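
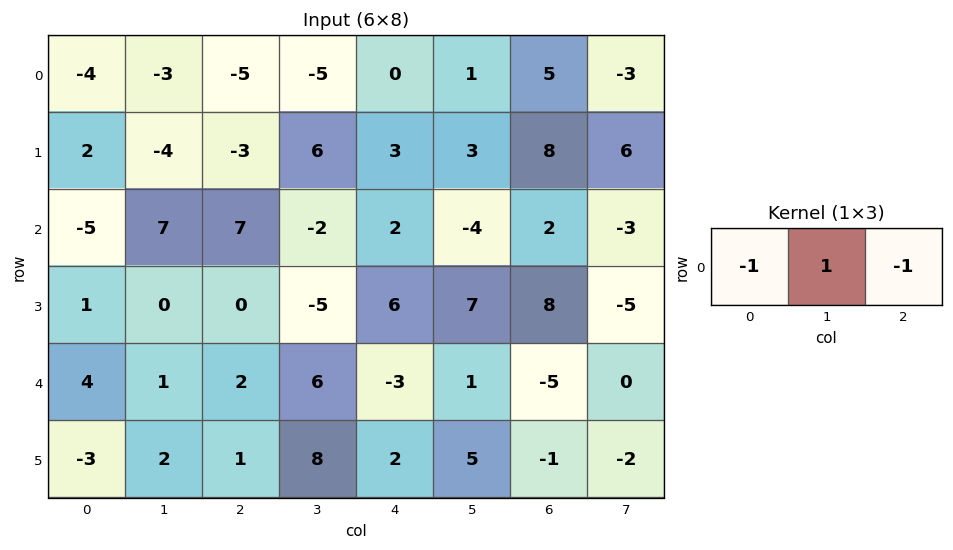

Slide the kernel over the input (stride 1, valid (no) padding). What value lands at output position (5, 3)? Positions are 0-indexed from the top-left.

-11

The receptive field on the input at this output position is [8 2 5]. Elementwise product with the kernel and sum: 8·-1 + 2·1 + 5·-1.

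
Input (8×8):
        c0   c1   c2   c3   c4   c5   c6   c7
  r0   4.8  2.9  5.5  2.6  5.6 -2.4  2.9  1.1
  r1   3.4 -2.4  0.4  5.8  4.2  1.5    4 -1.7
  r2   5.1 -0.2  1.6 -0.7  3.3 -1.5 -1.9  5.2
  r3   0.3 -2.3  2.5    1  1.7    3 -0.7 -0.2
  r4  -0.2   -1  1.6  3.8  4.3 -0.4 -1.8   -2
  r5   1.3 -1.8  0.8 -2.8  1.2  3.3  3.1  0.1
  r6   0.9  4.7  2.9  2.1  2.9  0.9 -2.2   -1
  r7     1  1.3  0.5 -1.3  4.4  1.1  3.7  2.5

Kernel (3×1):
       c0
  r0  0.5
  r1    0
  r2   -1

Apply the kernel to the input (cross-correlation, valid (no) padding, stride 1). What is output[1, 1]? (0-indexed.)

The receptive field on the input at this output position is [-2.4 / -0.2 / -2.3]. Elementwise product with the kernel and sum: -2.4·0.5 + -2.3·-1.

1.1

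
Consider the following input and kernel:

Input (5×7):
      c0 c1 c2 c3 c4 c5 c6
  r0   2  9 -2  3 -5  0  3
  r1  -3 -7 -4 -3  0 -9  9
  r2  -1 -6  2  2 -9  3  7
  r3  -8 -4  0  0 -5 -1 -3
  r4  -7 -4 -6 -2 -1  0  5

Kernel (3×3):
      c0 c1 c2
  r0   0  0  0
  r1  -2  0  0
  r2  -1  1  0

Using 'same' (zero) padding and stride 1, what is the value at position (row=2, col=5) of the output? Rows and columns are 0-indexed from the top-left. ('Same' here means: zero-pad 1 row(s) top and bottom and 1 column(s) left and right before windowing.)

22

The receptive field on the zero-padded input at this output position is [0 -9 9 / -9 3 7 / -5 -1 -3]. Elementwise product with the kernel and sum: -9·-2 + -5·-1 + -1·1.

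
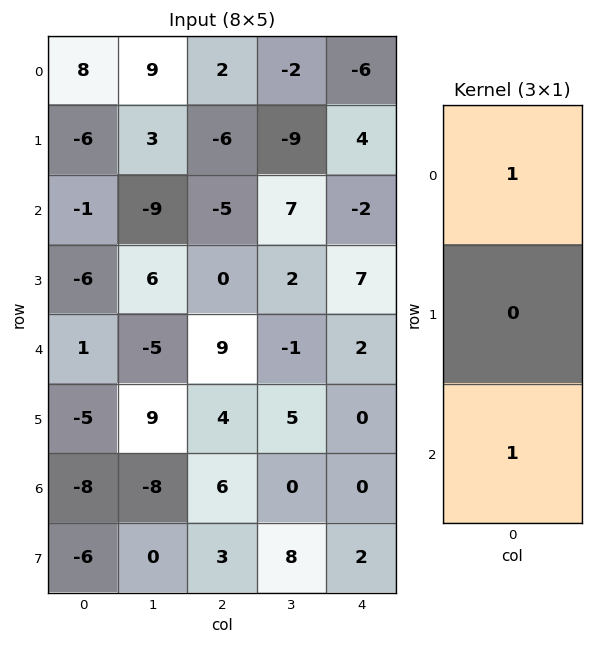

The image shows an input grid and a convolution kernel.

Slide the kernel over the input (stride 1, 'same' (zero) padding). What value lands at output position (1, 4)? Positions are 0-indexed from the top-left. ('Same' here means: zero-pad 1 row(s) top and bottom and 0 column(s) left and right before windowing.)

-8

The receptive field on the zero-padded input at this output position is [-6 / 4 / -2]. Elementwise product with the kernel and sum: -6·1 + -2·1.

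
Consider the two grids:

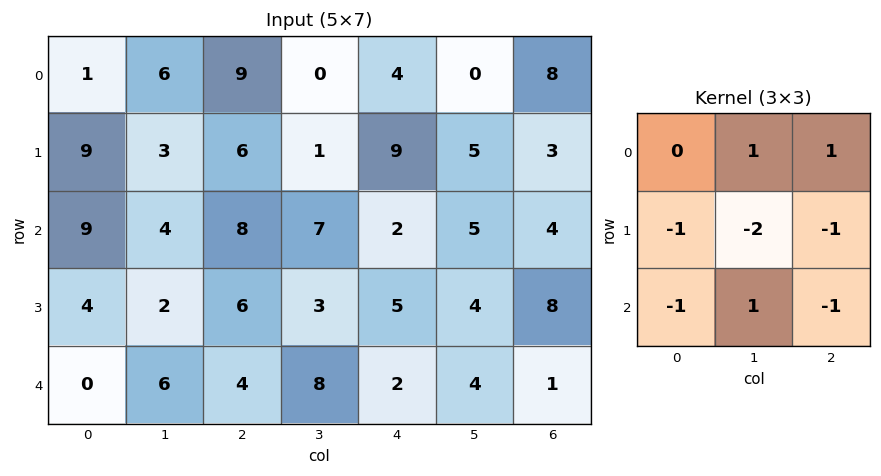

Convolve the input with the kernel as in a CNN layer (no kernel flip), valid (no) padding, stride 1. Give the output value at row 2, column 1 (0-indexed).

The receptive field on the input at this output position is [4 8 7 / 2 6 3 / 6 4 8]. Elementwise product with the kernel and sum: 8·1 + 7·1 + 2·-1 + 6·-2 + 3·-1 + 6·-1 + 4·1 + 8·-1.

-12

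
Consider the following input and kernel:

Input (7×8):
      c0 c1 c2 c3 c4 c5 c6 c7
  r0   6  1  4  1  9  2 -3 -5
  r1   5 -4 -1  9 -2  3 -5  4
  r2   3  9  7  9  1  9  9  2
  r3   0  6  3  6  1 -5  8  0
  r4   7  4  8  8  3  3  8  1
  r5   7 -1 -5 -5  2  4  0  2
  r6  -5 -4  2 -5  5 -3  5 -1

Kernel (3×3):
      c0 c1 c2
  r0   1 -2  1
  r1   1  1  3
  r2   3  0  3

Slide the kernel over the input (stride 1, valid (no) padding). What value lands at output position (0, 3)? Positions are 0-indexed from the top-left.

The receptive field on the input at this output position is [1 9 2 / 9 -2 3 / 9 1 9]. Elementwise product with the kernel and sum: 1·1 + 9·-2 + 2·1 + 9·1 + -2·1 + 3·3 + 9·3 + 9·3.

55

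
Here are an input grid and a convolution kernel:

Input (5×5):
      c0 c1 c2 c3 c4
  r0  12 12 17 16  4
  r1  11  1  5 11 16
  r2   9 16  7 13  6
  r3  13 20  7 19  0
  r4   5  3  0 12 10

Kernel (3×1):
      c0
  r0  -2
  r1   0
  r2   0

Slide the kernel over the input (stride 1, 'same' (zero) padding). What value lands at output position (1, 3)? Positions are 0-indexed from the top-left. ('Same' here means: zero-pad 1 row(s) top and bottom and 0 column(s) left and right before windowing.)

-32

The receptive field on the zero-padded input at this output position is [16 / 11 / 13]. Elementwise product with the kernel and sum: 16·-2.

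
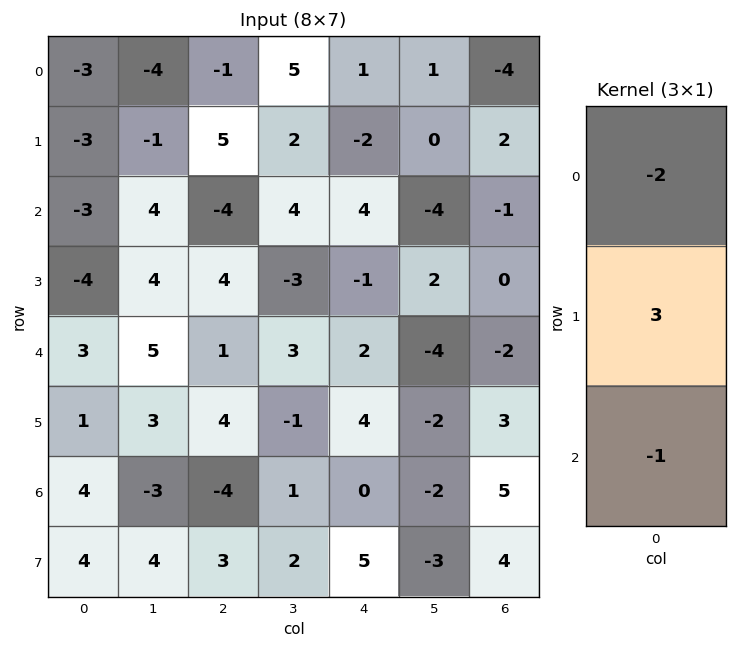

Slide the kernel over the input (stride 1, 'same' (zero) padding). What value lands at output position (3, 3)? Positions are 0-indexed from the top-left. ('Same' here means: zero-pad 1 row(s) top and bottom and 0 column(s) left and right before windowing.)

The receptive field on the zero-padded input at this output position is [4 / -3 / 3]. Elementwise product with the kernel and sum: 4·-2 + -3·3 + 3·-1.

-20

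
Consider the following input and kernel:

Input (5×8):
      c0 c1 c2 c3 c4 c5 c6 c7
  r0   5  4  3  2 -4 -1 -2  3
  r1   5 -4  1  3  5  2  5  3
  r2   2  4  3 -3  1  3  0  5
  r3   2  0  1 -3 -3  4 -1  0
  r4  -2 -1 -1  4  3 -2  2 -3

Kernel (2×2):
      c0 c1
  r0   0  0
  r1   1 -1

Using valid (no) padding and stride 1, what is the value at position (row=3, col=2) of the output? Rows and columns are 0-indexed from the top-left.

-5

The receptive field on the input at this output position is [1 -3 / -1 4]. Elementwise product with the kernel and sum: -1·1 + 4·-1.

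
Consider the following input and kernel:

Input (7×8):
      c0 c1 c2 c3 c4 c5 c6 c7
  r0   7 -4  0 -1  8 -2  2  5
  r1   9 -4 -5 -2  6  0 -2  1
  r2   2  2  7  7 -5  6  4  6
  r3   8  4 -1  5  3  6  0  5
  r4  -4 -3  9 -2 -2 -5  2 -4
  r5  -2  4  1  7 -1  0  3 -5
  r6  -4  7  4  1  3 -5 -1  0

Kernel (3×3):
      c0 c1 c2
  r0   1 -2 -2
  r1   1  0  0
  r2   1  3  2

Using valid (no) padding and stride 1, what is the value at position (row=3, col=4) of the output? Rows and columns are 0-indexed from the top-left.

The receptive field on the input at this output position is [3 6 0 / -2 -5 2 / -1 0 3]. Elementwise product with the kernel and sum: 3·1 + 6·-2 + 0·-2 + -2·1 + -1·1 + 0·3 + 3·2.

-6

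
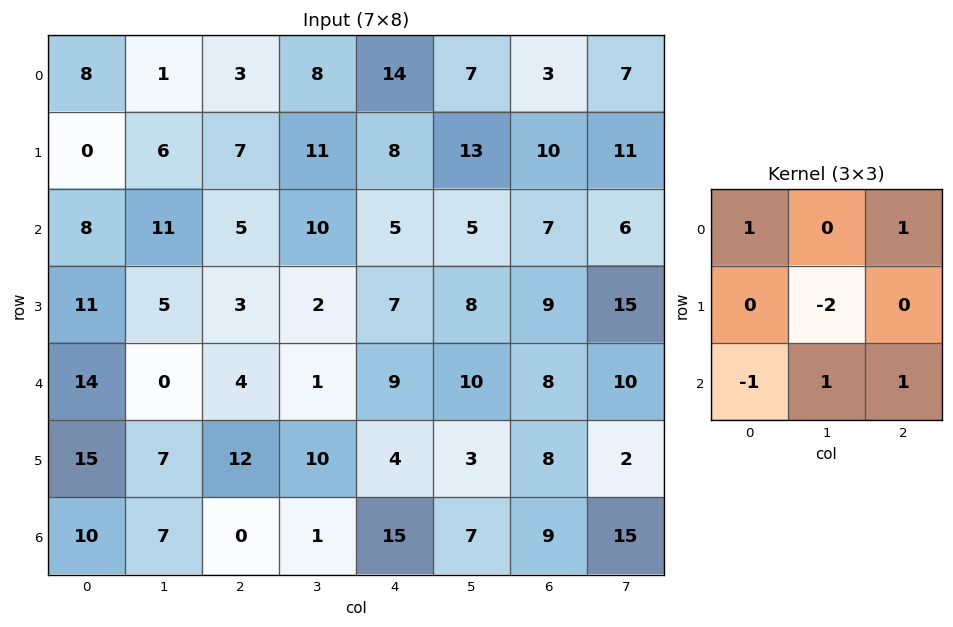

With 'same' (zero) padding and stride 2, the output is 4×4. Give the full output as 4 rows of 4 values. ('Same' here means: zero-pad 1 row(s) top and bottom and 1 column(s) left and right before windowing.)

-10 6 -18 2
6 7 27 26
-1 14 -11 14
-13 17 -17 -13

Output[0,0]: The receptive field on the zero-padded input at this output position is [0 0 0 / 0 8 1 / 0 0 6]. Elementwise product with the kernel and sum: 0·1 + 0·1 + 8·-2 + 0·-1 + 0·1 + 6·1.
Output[0,1]: The receptive field on the zero-padded input at this output position is [0 0 0 / 1 3 8 / 6 7 11]. Elementwise product with the kernel and sum: 0·1 + 0·1 + 3·-2 + 6·-1 + 7·1 + 11·1.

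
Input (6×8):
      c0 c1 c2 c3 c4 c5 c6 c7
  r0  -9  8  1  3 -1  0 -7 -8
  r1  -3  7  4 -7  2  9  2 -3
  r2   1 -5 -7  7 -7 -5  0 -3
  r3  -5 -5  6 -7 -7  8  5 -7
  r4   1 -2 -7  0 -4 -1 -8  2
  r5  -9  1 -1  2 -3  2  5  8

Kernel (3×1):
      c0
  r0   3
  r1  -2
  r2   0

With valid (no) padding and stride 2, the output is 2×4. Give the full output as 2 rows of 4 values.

-21 -5 -7 -25
13 -33 -7 -10

Output[0,0]: The receptive field on the input at this output position is [-9 / -3 / 1]. Elementwise product with the kernel and sum: -9·3 + -3·-2.
Output[0,1]: The receptive field on the input at this output position is [1 / 4 / -7]. Elementwise product with the kernel and sum: 1·3 + 4·-2.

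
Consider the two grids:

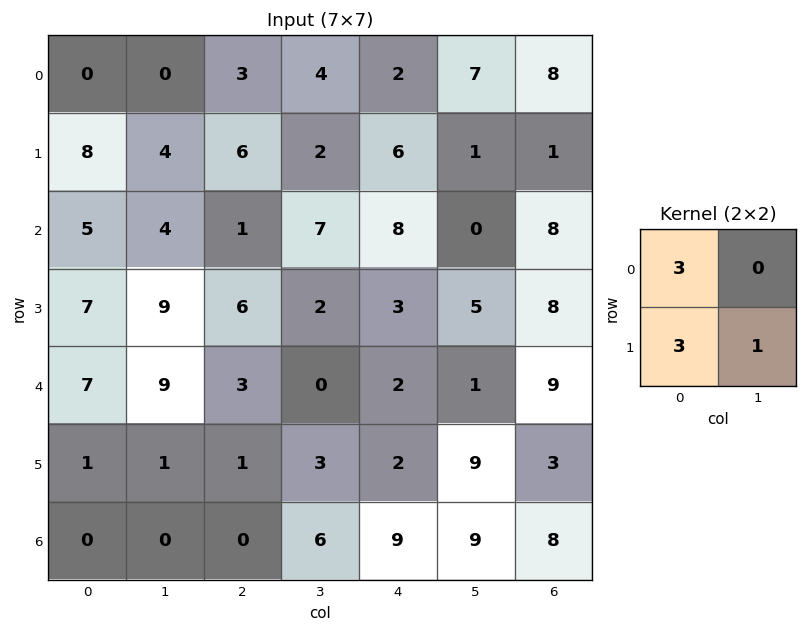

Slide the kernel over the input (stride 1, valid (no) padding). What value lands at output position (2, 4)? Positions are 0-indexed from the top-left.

The receptive field on the input at this output position is [8 0 / 3 5]. Elementwise product with the kernel and sum: 8·3 + 3·3 + 5·1.

38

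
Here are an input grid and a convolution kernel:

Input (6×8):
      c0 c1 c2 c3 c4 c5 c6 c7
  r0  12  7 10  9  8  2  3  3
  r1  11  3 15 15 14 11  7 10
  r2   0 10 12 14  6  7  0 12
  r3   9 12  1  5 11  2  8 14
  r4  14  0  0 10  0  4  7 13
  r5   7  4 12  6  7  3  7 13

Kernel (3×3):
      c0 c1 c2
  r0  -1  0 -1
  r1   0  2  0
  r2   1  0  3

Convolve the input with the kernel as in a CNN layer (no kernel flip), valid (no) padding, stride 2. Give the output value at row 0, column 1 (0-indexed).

42

The receptive field on the input at this output position is [10 9 8 / 15 15 14 / 12 14 6]. Elementwise product with the kernel and sum: 10·-1 + 8·-1 + 15·2 + 12·1 + 6·3.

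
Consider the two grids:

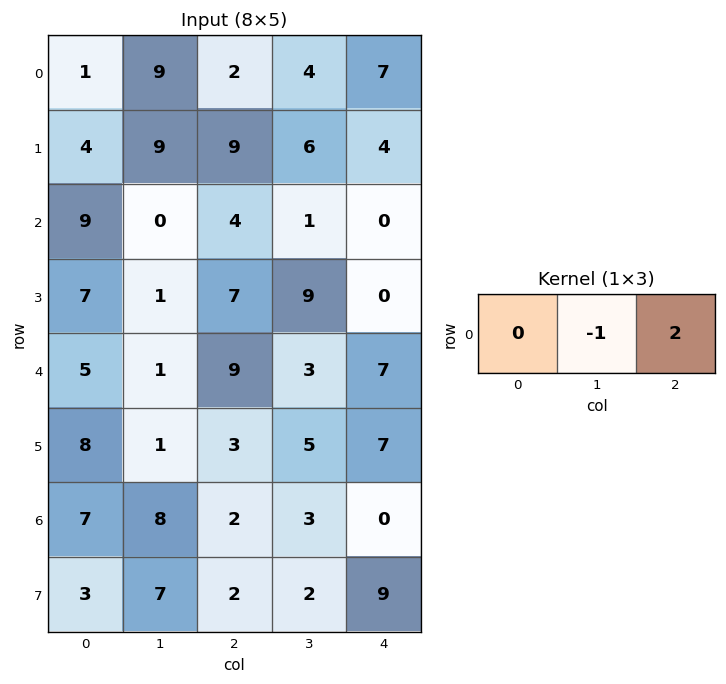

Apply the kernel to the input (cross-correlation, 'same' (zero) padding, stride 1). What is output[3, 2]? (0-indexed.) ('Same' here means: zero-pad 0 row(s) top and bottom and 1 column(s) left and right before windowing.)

The receptive field on the zero-padded input at this output position is [1 7 9]. Elementwise product with the kernel and sum: 7·-1 + 9·2.

11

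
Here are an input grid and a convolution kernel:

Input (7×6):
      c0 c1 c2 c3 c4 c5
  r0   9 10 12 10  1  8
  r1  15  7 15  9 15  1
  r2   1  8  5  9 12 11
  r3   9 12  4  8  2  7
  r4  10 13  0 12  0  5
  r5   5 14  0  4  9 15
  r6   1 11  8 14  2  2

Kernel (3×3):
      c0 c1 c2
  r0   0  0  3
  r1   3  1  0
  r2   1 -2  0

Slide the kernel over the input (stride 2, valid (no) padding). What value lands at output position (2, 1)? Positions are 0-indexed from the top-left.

The receptive field on the input at this output position is [0 12 0 / 0 4 9 / 8 14 2]. Elementwise product with the kernel and sum: 0·3 + 0·3 + 4·1 + 8·1 + 14·-2.

-16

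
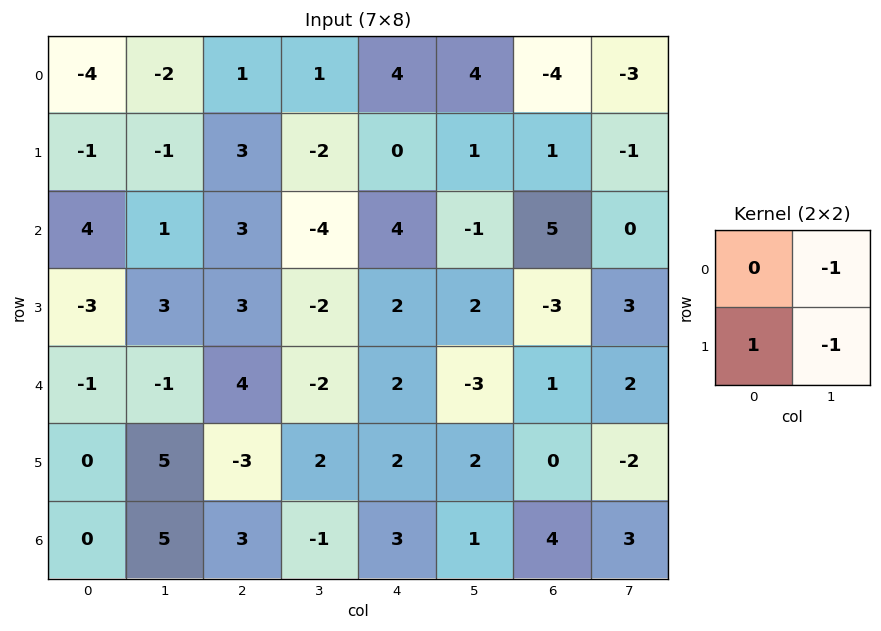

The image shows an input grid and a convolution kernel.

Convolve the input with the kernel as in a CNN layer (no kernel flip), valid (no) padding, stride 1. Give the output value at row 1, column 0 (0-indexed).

The receptive field on the input at this output position is [-1 -1 / 4 1]. Elementwise product with the kernel and sum: -1·-1 + 4·1 + 1·-1.

4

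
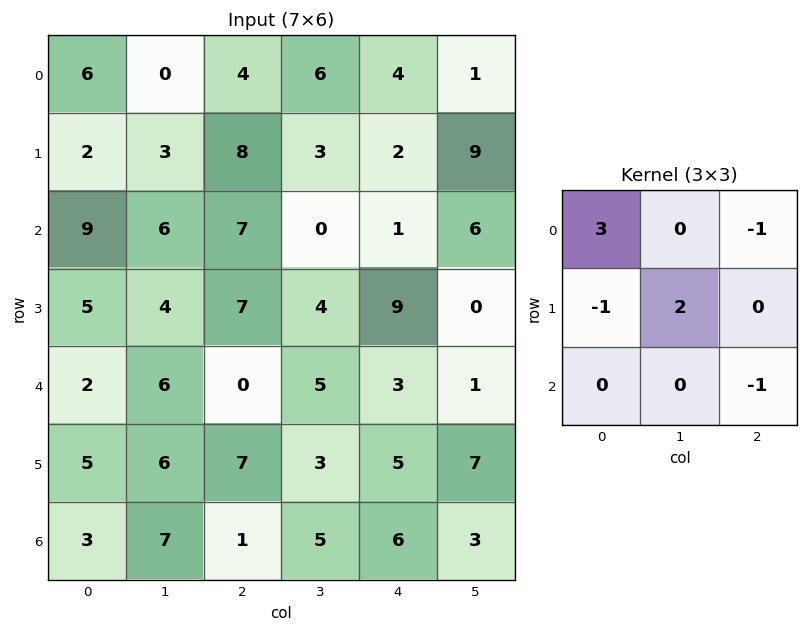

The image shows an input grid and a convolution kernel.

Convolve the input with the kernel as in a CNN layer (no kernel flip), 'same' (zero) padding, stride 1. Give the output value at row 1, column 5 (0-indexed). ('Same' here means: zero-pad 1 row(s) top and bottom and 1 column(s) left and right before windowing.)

The receptive field on the zero-padded input at this output position is [4 1 0 / 2 9 0 / 1 6 0]. Elementwise product with the kernel and sum: 4·3 + 0·-1 + 2·-1 + 9·2 + 0·-1.

28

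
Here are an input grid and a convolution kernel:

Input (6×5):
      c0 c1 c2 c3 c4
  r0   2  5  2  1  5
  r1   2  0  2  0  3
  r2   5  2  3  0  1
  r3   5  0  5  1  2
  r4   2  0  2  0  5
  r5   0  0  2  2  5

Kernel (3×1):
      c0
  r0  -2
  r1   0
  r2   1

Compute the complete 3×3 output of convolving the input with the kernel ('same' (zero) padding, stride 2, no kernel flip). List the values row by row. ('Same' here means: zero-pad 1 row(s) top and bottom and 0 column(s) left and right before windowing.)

Output[0,0]: The receptive field on the zero-padded input at this output position is [0 / 2 / 2]. Elementwise product with the kernel and sum: 0·-2 + 2·1.
Output[0,1]: The receptive field on the zero-padded input at this output position is [0 / 2 / 2]. Elementwise product with the kernel and sum: 0·-2 + 2·1.

2 2 3
1 1 -4
-10 -8 1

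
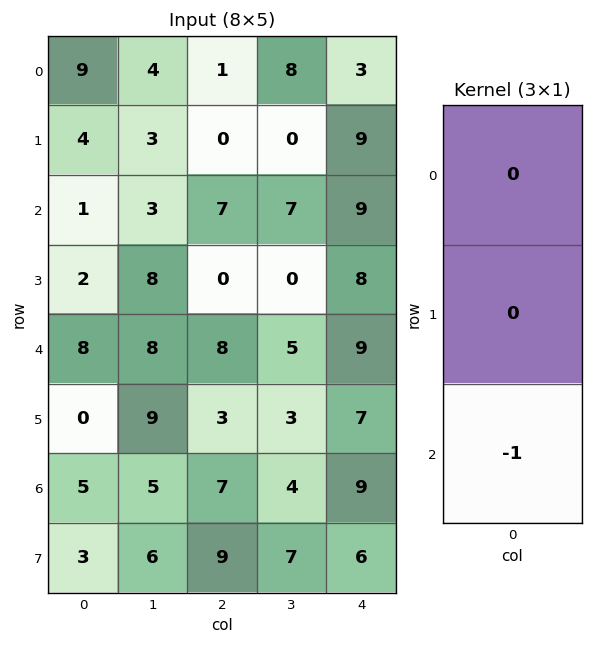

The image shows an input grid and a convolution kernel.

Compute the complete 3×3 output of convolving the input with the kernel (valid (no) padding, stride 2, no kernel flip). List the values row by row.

-1 -7 -9
-8 -8 -9
-5 -7 -9

Output[0,0]: The receptive field on the input at this output position is [9 / 4 / 1]. Elementwise product with the kernel and sum: 1·-1.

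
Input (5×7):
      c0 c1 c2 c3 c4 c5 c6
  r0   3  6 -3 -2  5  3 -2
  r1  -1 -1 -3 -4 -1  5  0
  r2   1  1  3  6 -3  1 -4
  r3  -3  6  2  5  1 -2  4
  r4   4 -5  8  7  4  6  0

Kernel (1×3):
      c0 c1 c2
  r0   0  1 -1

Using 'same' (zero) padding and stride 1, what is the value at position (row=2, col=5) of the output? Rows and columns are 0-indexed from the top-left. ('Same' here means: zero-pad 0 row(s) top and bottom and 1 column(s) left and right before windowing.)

The receptive field on the zero-padded input at this output position is [-3 1 -4]. Elementwise product with the kernel and sum: 1·1 + -4·-1.

5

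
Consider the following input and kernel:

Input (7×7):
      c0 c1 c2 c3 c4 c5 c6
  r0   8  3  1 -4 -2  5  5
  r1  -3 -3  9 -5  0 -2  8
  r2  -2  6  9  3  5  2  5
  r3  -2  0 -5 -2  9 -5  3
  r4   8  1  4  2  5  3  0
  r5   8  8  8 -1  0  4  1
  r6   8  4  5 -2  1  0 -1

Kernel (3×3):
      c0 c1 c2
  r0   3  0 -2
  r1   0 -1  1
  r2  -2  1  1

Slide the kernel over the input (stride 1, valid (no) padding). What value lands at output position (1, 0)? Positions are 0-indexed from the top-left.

The receptive field on the input at this output position is [-3 -3 9 / -2 6 9 / -2 0 -5]. Elementwise product with the kernel and sum: -3·3 + 9·-2 + 6·-1 + 9·1 + -2·-2 + 0·1 + -5·1.

-25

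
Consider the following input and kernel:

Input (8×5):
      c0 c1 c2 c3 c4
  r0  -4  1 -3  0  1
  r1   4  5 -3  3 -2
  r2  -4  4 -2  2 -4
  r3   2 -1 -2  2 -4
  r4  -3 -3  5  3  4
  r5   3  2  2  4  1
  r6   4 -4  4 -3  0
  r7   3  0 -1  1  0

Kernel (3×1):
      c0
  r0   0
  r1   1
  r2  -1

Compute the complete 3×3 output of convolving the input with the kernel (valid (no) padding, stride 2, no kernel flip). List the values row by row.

Output[0,0]: The receptive field on the input at this output position is [-4 / 4 / -4]. Elementwise product with the kernel and sum: 4·1 + -4·-1.

8 -1 2
5 -7 -8
-1 -2 1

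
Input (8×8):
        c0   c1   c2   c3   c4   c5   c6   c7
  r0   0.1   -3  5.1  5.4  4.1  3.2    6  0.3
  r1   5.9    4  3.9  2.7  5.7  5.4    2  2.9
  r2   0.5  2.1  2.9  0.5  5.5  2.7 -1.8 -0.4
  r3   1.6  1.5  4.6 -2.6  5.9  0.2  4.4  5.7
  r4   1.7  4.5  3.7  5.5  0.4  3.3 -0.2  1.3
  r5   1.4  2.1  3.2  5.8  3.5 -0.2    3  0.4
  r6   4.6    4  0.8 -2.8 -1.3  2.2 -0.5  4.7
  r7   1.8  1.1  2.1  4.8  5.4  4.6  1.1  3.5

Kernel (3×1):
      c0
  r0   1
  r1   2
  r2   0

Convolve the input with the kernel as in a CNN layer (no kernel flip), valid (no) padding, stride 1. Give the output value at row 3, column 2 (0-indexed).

The receptive field on the input at this output position is [4.6 / 3.7 / 3.2]. Elementwise product with the kernel and sum: 4.6·1 + 3.7·2.

12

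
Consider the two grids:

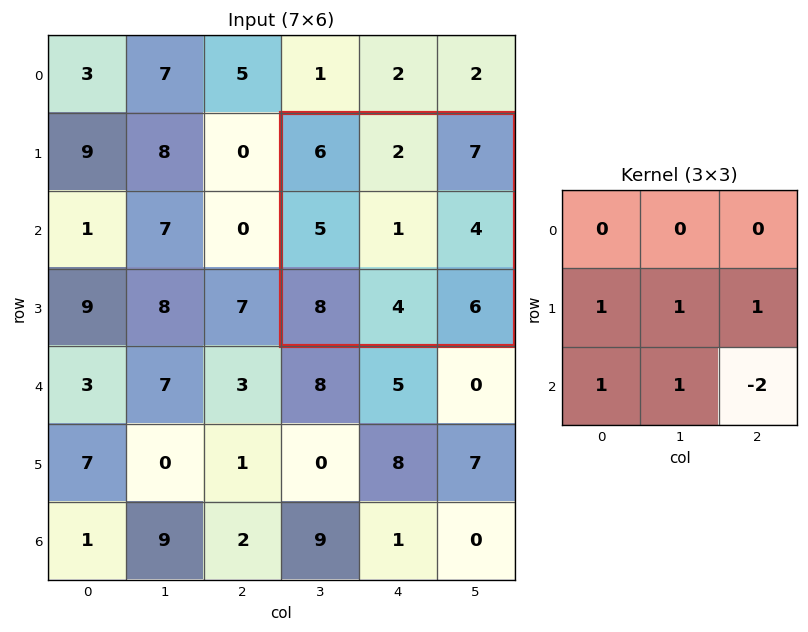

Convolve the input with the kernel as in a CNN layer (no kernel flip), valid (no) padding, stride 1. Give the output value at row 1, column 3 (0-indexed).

The receptive field on the input at this output position is [6 2 7 / 5 1 4 / 8 4 6]. Elementwise product with the kernel and sum: 5·1 + 1·1 + 4·1 + 8·1 + 4·1 + 6·-2.

10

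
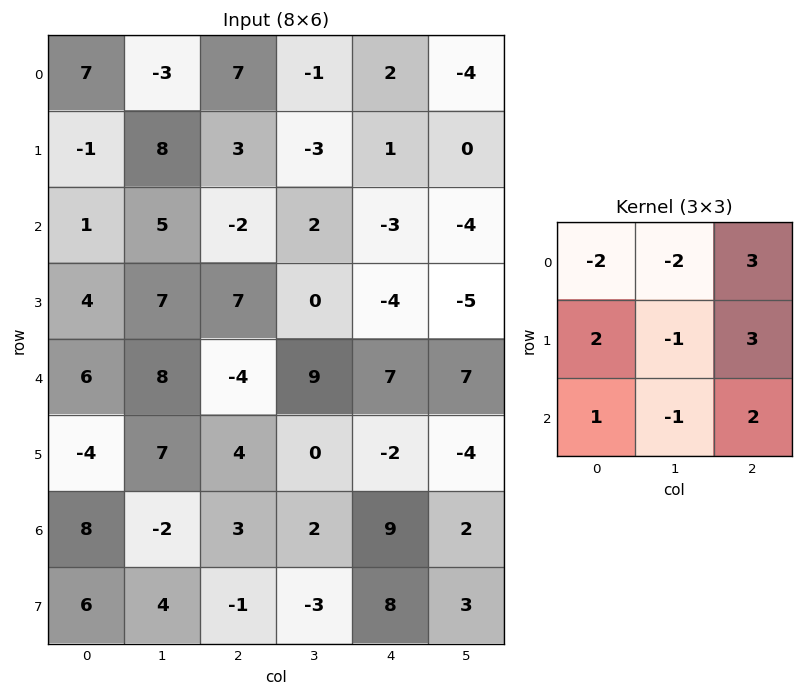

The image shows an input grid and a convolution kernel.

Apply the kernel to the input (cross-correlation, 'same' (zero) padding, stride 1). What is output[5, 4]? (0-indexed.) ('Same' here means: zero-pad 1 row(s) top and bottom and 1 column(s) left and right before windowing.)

-24

The receptive field on the zero-padded input at this output position is [9 7 7 / 0 -2 -4 / 2 9 2]. Elementwise product with the kernel and sum: 9·-2 + 7·-2 + 7·3 + 0·2 + -2·-1 + -4·3 + 2·1 + 9·-1 + 2·2.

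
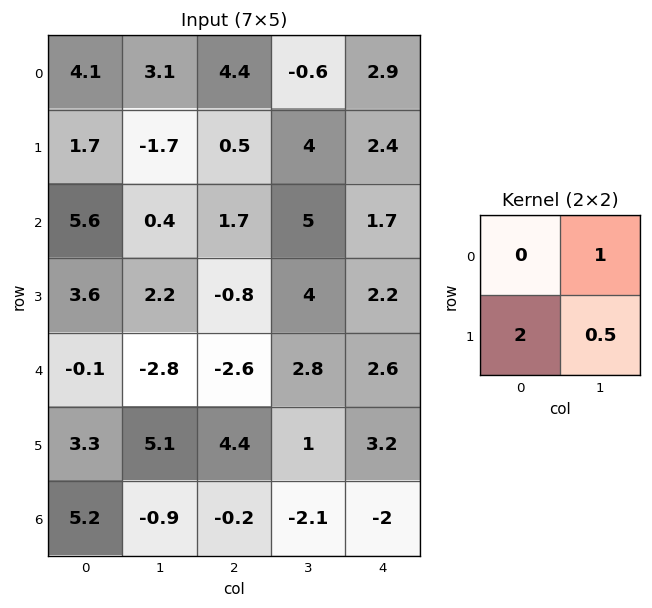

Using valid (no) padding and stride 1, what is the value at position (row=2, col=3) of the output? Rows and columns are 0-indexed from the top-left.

10.8

The receptive field on the input at this output position is [5 1.7 / 4 2.2]. Elementwise product with the kernel and sum: 1.7·1 + 4·2 + 2.2·0.5.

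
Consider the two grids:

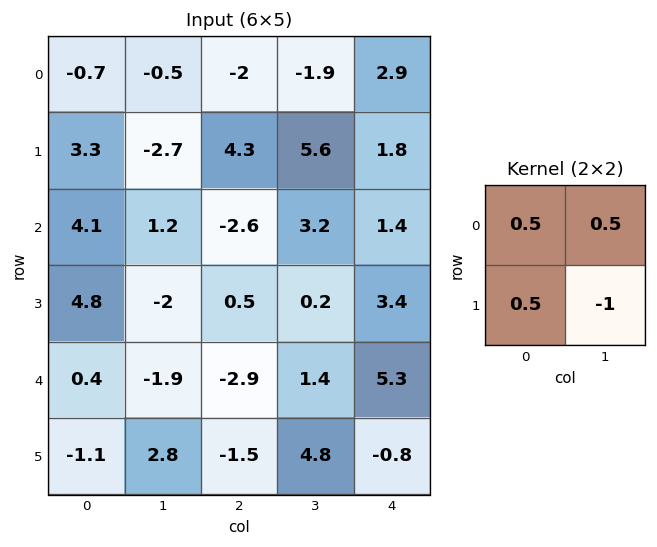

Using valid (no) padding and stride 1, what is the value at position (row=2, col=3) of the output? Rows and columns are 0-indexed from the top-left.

The receptive field on the input at this output position is [3.2 1.4 / 0.2 3.4]. Elementwise product with the kernel and sum: 3.2·0.5 + 1.4·0.5 + 0.2·0.5 + 3.4·-1.

-1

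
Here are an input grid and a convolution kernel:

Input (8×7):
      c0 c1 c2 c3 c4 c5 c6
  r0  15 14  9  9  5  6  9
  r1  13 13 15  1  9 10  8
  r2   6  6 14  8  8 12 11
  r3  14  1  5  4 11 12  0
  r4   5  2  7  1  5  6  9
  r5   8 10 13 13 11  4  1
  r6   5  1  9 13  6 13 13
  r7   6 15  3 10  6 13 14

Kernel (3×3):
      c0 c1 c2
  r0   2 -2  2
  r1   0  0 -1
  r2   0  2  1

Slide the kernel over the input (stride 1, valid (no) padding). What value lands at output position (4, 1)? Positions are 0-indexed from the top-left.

The receptive field on the input at this output position is [2 7 1 / 10 13 13 / 1 9 13]. Elementwise product with the kernel and sum: 2·2 + 7·-2 + 1·2 + 13·-1 + 9·2 + 13·1.

10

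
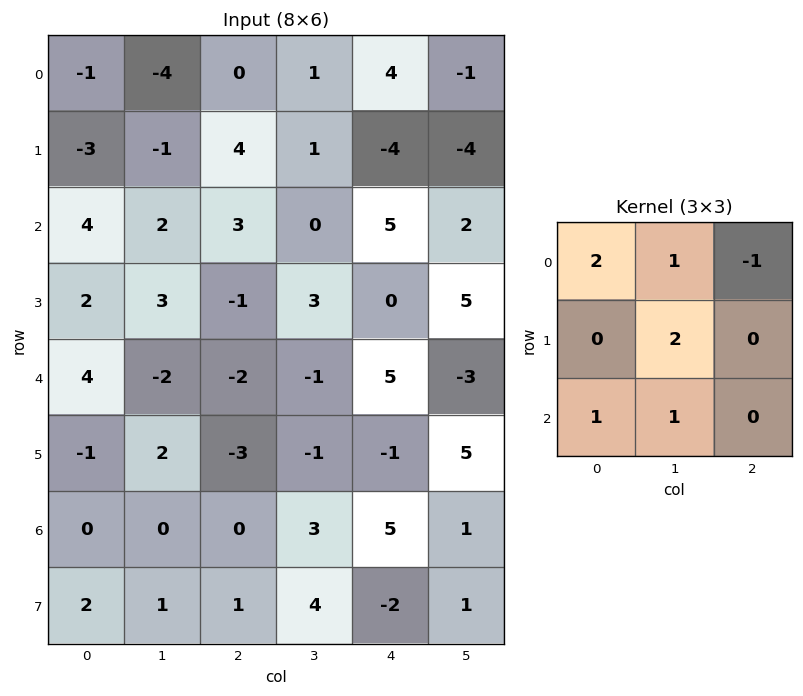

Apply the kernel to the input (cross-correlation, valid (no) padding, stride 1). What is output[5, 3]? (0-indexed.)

The receptive field on the input at this output position is [-1 -1 5 / 3 5 1 / 4 -2 1]. Elementwise product with the kernel and sum: -1·2 + -1·1 + 5·-1 + 5·2 + 4·1 + -2·1.

4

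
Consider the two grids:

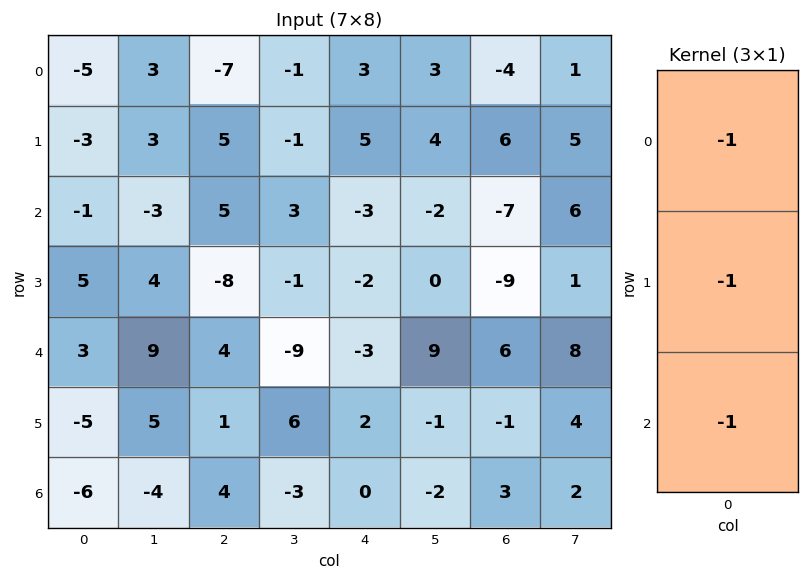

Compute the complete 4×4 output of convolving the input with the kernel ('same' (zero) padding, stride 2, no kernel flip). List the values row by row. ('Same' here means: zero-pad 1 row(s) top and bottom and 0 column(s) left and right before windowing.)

8 2 -8 -2
-1 -2 0 10
-3 3 3 4
11 -5 -2 -2

Output[0,0]: The receptive field on the zero-padded input at this output position is [0 / -5 / -3]. Elementwise product with the kernel and sum: 0·-1 + -5·-1 + -3·-1.
Output[0,1]: The receptive field on the zero-padded input at this output position is [0 / -7 / 5]. Elementwise product with the kernel and sum: 0·-1 + -7·-1 + 5·-1.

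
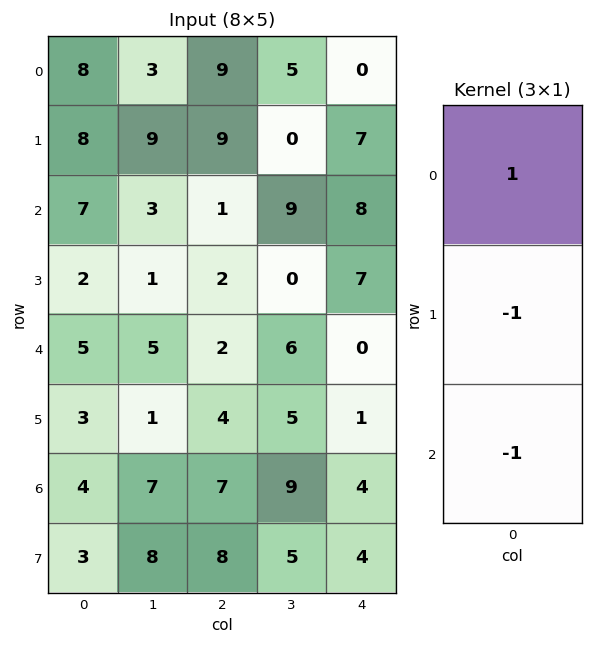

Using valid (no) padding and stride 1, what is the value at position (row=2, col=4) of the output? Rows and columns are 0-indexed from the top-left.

The receptive field on the input at this output position is [8 / 7 / 0]. Elementwise product with the kernel and sum: 8·1 + 7·-1 + 0·-1.

1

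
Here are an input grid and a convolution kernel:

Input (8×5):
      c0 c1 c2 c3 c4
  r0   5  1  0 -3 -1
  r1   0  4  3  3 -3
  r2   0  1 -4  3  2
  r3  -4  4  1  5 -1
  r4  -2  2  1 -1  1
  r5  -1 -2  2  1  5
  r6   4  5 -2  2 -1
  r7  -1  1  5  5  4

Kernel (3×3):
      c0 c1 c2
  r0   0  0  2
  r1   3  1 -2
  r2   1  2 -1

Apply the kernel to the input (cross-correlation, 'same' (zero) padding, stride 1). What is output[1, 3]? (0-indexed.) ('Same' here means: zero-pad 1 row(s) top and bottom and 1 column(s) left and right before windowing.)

The receptive field on the zero-padded input at this output position is [0 -3 -1 / 3 3 -3 / -4 3 2]. Elementwise product with the kernel and sum: -1·2 + 3·3 + 3·1 + -3·-2 + -4·1 + 3·2 + 2·-1.

16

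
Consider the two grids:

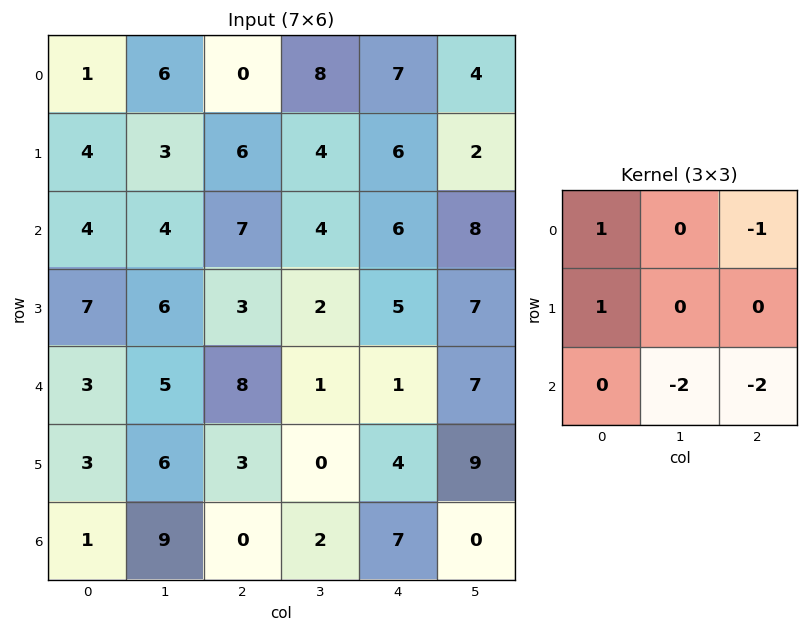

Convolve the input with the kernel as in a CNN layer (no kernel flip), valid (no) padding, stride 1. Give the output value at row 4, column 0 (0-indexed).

-20

The receptive field on the input at this output position is [3 5 8 / 3 6 3 / 1 9 0]. Elementwise product with the kernel and sum: 3·1 + 8·-1 + 3·1 + 9·-2 + 0·-2.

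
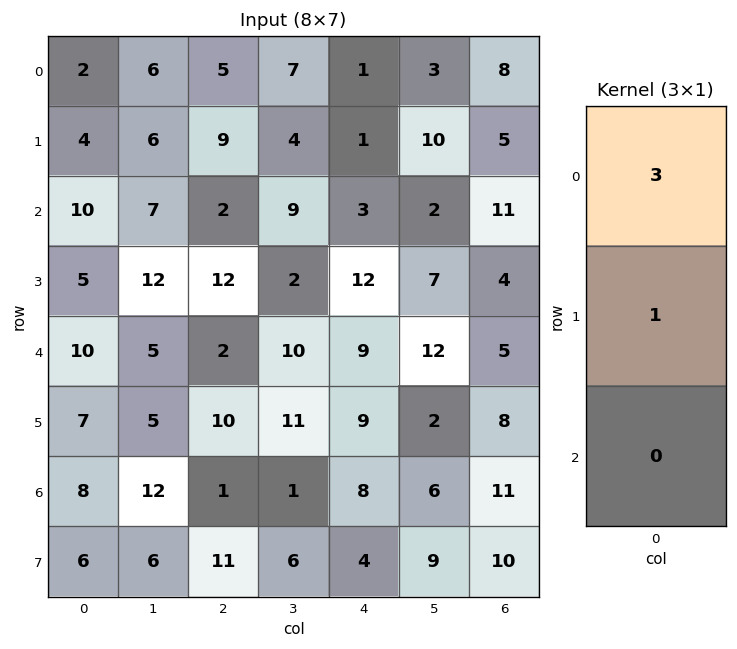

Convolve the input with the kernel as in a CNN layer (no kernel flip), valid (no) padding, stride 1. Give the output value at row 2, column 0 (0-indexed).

35

The receptive field on the input at this output position is [10 / 5 / 10]. Elementwise product with the kernel and sum: 10·3 + 5·1.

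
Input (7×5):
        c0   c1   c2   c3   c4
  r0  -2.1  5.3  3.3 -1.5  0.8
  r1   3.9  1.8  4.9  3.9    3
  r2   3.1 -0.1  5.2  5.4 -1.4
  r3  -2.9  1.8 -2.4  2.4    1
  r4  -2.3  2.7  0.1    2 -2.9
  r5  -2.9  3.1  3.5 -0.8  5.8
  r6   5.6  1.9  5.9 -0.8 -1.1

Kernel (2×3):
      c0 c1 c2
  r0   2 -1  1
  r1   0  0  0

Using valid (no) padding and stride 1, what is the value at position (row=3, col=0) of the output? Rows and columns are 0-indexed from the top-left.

-10

The receptive field on the input at this output position is [-2.9 1.8 -2.4 / -2.3 2.7 0.1]. Elementwise product with the kernel and sum: -2.9·2 + 1.8·-1 + -2.4·1.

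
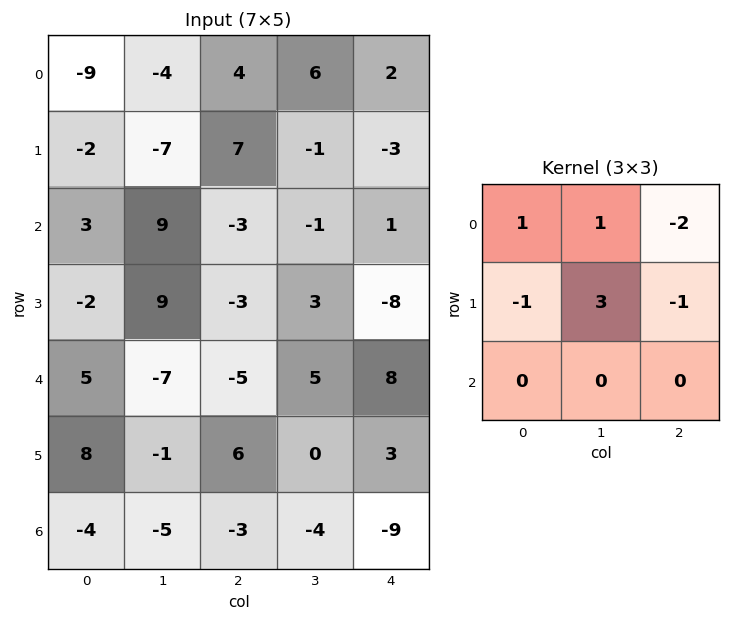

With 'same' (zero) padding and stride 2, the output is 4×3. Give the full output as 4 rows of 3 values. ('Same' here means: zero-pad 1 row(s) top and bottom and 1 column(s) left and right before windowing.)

-23 10 0
12 -15 0
2 -13 14
3 5 -20

Output[0,0]: The receptive field on the zero-padded input at this output position is [0 0 0 / 0 -9 -4 / 0 -2 -7]. Elementwise product with the kernel and sum: 0·1 + 0·1 + 0·-2 + 0·-1 + -9·3 + -4·-1.
Output[0,1]: The receptive field on the zero-padded input at this output position is [0 0 0 / -4 4 6 / -7 7 -1]. Elementwise product with the kernel and sum: 0·1 + 0·1 + 0·-2 + -4·-1 + 4·3 + 6·-1.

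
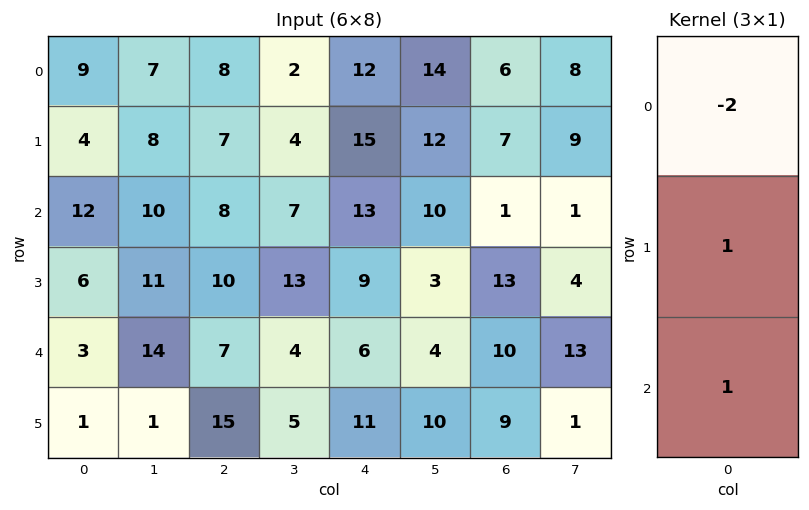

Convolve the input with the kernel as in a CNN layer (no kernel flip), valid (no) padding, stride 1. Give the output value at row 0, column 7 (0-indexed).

The receptive field on the input at this output position is [8 / 9 / 1]. Elementwise product with the kernel and sum: 8·-2 + 9·1 + 1·1.

-6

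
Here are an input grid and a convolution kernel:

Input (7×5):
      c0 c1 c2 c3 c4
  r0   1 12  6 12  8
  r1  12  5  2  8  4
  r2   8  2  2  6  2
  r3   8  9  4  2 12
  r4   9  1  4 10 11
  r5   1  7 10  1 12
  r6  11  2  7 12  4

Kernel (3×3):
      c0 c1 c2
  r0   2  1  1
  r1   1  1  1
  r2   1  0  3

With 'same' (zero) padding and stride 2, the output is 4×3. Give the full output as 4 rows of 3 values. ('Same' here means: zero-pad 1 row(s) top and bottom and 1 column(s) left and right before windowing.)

28 59 28
54 45 30
48 49 38
21 46 30

Output[0,0]: The receptive field on the zero-padded input at this output position is [0 0 0 / 0 1 12 / 0 12 5]. Elementwise product with the kernel and sum: 0·2 + 0·1 + 0·1 + 0·1 + 1·1 + 12·1 + 0·1 + 5·3.
Output[0,1]: The receptive field on the zero-padded input at this output position is [0 0 0 / 12 6 12 / 5 2 8]. Elementwise product with the kernel and sum: 0·2 + 0·1 + 0·1 + 12·1 + 6·1 + 12·1 + 5·1 + 8·3.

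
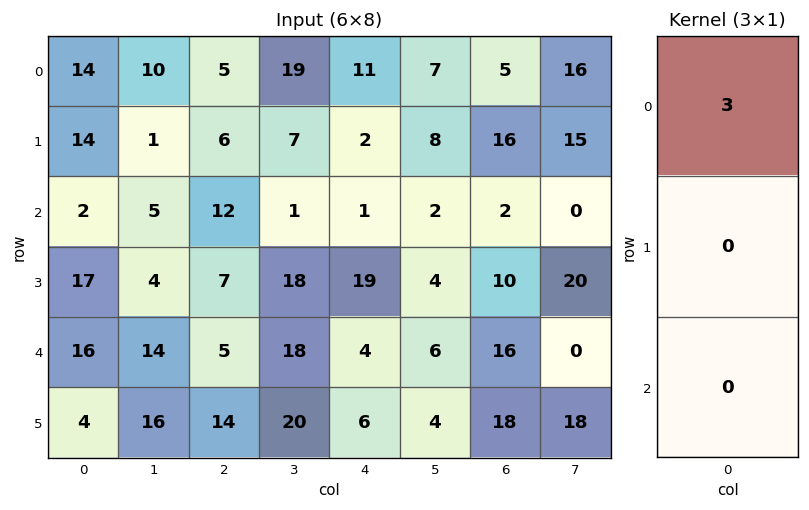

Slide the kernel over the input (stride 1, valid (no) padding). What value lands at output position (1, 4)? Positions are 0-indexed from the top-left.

The receptive field on the input at this output position is [2 / 1 / 19]. Elementwise product with the kernel and sum: 2·3.

6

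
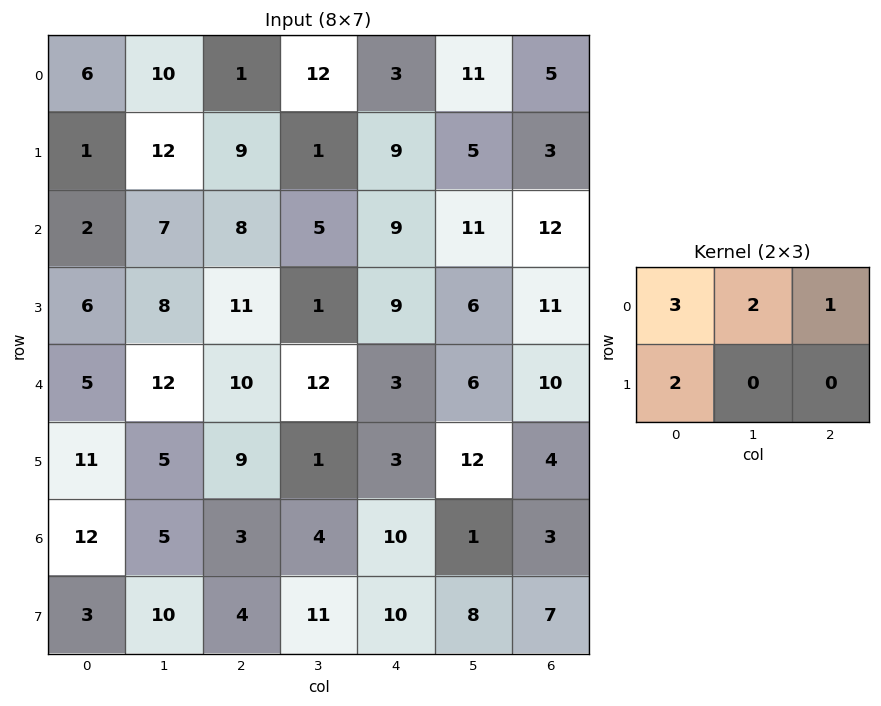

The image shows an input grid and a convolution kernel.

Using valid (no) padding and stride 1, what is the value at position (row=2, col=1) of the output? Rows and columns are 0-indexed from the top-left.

58

The receptive field on the input at this output position is [7 8 5 / 8 11 1]. Elementwise product with the kernel and sum: 7·3 + 8·2 + 5·1 + 8·2.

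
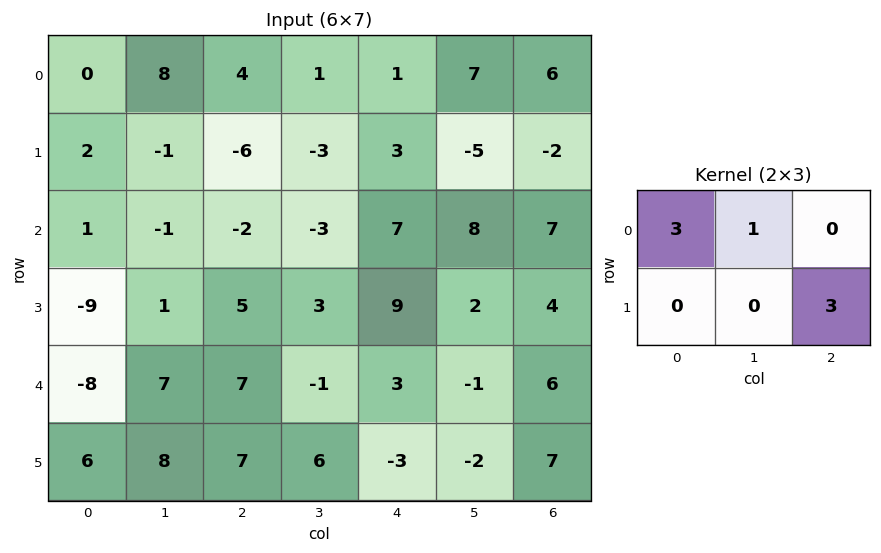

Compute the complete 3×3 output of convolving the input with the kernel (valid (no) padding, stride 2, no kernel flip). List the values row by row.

Output[0,0]: The receptive field on the input at this output position is [0 8 4 / 2 -1 -6]. Elementwise product with the kernel and sum: 0·3 + 8·1 + -6·3.

-10 22 4
17 18 41
4 11 29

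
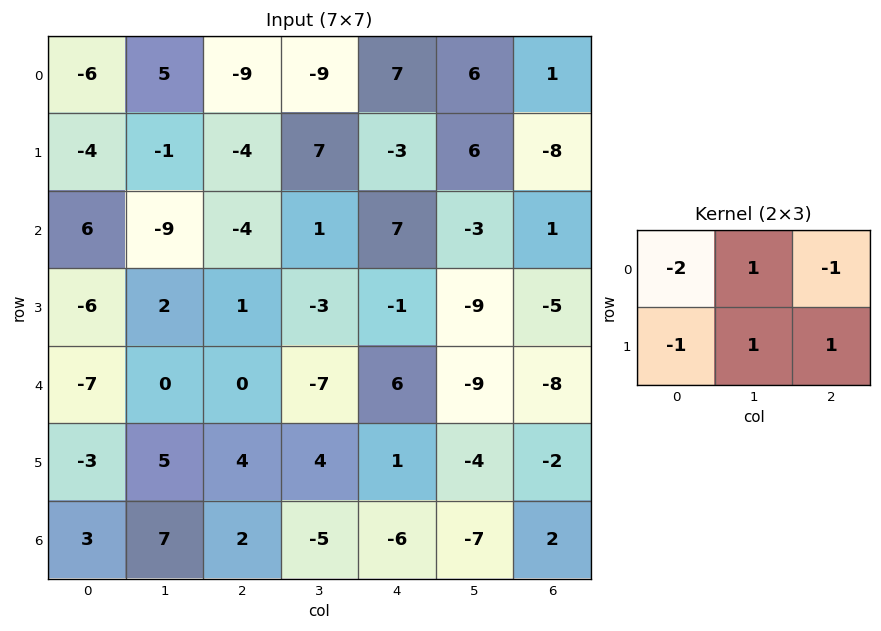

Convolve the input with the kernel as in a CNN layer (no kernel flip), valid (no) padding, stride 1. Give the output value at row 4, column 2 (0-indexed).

The receptive field on the input at this output position is [0 -7 6 / 4 4 1]. Elementwise product with the kernel and sum: 0·-2 + -7·1 + 6·-1 + 4·-1 + 4·1 + 1·1.

-12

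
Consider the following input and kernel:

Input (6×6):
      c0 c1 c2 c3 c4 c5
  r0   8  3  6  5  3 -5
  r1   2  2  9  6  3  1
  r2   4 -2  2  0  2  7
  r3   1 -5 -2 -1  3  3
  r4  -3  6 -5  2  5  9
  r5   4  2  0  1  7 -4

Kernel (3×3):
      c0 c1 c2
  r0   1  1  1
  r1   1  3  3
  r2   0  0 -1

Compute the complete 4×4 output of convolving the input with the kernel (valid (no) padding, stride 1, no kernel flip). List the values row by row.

Output[0,0]: The receptive field on the input at this output position is [8 3 6 / 2 2 9 / 4 -2 2]. Elementwise product with the kernel and sum: 8·1 + 3·1 + 6·1 + 2·1 + 2·3 + 9·3 + 2·-1.

50 61 48 14
19 22 23 34
-11 -16 3 17
-6 -12 9 53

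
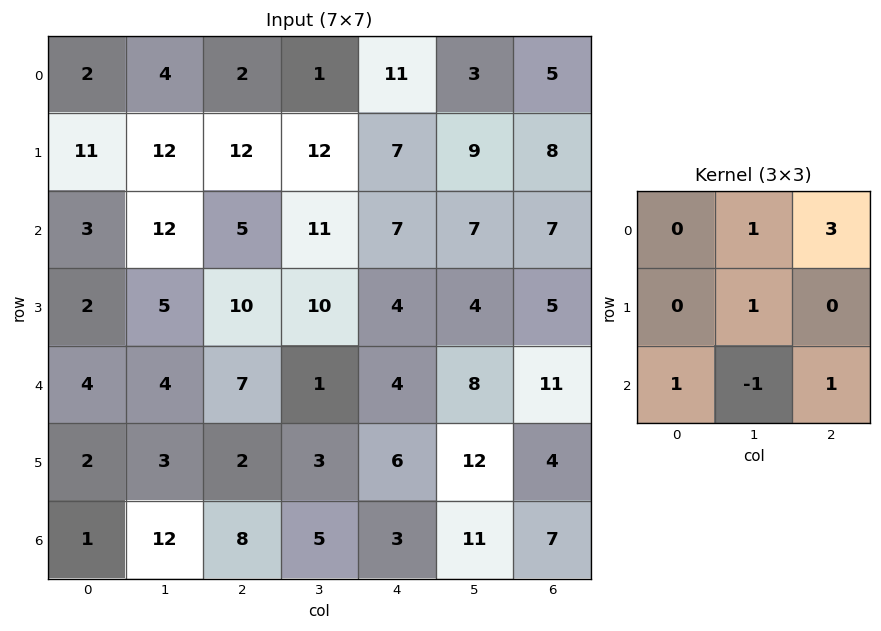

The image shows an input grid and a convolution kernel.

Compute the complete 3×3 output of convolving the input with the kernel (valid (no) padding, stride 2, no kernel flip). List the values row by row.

Output[0,0]: The receptive field on the input at this output position is [2 4 2 / 11 12 12 / 3 12 5]. Elementwise product with the kernel and sum: 4·1 + 2·3 + 12·1 + 3·1 + 12·-1 + 5·1.
Output[0,1]: The receptive field on the input at this output position is [2 1 11 / 12 12 7 / 5 11 7]. Elementwise product with the kernel and sum: 1·1 + 11·3 + 12·1 + 5·1 + 11·-1 + 7·1.

18 47 34
39 52 39
25 22 52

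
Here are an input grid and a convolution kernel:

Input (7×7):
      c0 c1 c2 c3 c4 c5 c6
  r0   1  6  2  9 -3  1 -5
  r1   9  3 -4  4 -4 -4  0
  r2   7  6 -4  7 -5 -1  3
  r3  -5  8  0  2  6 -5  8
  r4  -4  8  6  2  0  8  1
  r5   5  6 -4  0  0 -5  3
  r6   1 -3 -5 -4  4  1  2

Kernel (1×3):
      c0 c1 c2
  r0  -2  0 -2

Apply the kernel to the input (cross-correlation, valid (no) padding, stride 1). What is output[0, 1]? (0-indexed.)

-30

The receptive field on the input at this output position is [6 2 9]. Elementwise product with the kernel and sum: 6·-2 + 9·-2.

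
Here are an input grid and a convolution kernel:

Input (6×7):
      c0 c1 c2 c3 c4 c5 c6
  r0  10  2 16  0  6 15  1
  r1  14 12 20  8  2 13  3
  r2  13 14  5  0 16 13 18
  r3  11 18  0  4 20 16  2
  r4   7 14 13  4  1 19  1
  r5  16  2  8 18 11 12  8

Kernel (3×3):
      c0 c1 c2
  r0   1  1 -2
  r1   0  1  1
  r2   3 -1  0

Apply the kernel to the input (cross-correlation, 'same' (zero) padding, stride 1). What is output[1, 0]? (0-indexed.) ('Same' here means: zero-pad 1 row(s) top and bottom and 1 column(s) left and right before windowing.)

19

The receptive field on the zero-padded input at this output position is [0 10 2 / 0 14 12 / 0 13 14]. Elementwise product with the kernel and sum: 0·1 + 10·1 + 2·-2 + 14·1 + 12·1 + 0·3 + 13·-1.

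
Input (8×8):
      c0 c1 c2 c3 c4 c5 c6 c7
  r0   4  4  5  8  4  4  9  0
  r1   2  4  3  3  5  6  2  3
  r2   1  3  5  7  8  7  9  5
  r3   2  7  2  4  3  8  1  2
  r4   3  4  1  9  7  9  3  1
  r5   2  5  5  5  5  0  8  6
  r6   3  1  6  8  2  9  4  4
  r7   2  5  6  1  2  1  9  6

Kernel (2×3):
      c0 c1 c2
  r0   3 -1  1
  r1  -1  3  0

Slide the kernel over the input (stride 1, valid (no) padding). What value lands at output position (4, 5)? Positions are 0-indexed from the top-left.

49

The receptive field on the input at this output position is [9 3 1 / 0 8 6]. Elementwise product with the kernel and sum: 9·3 + 3·-1 + 1·1 + 0·-1 + 8·3.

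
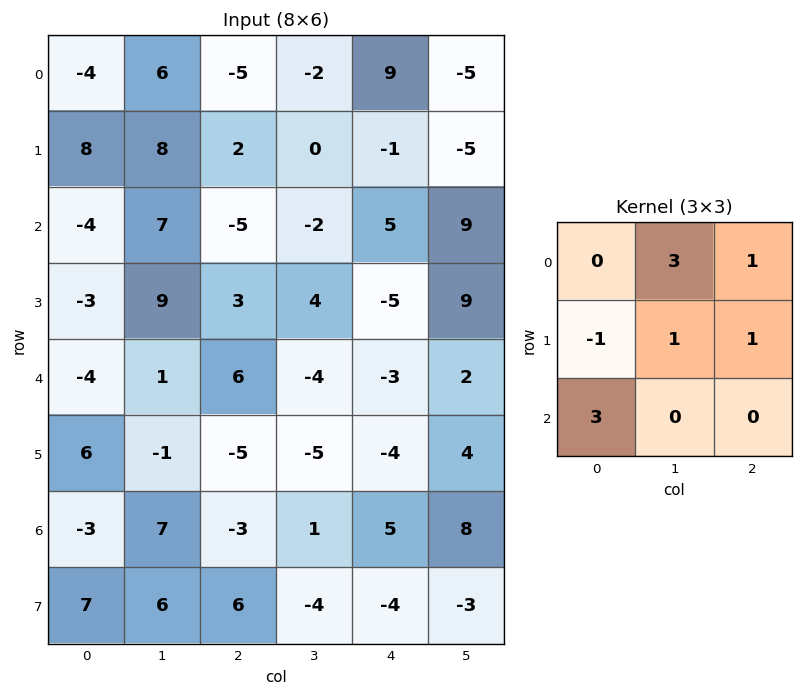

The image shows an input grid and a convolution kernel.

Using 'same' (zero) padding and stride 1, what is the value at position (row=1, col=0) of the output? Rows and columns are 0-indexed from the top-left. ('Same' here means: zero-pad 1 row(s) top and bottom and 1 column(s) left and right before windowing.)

10

The receptive field on the zero-padded input at this output position is [0 -4 6 / 0 8 8 / 0 -4 7]. Elementwise product with the kernel and sum: -4·3 + 6·1 + 0·-1 + 8·1 + 8·1 + 0·3.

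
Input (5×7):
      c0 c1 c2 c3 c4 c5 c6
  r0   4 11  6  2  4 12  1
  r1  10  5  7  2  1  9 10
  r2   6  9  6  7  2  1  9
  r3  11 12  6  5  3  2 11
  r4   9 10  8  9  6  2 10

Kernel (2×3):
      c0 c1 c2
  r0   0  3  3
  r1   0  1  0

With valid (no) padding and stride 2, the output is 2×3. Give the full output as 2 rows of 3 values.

56 20 48
57 32 32

Output[0,0]: The receptive field on the input at this output position is [4 11 6 / 10 5 7]. Elementwise product with the kernel and sum: 11·3 + 6·3 + 5·1.
Output[0,1]: The receptive field on the input at this output position is [6 2 4 / 7 2 1]. Elementwise product with the kernel and sum: 2·3 + 4·3 + 2·1.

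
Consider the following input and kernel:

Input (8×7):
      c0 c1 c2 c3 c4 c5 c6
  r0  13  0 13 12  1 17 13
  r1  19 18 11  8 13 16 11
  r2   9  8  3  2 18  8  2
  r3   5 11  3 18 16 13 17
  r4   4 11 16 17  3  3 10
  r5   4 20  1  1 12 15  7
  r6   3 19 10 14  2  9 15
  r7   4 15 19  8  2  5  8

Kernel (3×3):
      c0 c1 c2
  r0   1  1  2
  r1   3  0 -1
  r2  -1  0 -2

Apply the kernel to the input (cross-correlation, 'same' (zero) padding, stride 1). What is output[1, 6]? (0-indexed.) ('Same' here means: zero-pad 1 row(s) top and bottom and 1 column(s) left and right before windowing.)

70

The receptive field on the zero-padded input at this output position is [17 13 0 / 16 11 0 / 8 2 0]. Elementwise product with the kernel and sum: 17·1 + 13·1 + 0·2 + 16·3 + 0·-1 + 8·-1 + 0·-2.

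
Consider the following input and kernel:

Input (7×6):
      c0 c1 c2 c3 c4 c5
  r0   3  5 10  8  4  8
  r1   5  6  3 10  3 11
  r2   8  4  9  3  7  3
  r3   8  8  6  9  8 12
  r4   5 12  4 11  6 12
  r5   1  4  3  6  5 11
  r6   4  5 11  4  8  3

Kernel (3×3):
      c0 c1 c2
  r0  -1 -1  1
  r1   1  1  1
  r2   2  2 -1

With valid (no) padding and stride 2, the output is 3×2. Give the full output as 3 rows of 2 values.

31 19
49 42
2 27

Output[0,0]: The receptive field on the input at this output position is [3 5 10 / 5 6 3 / 8 4 9]. Elementwise product with the kernel and sum: 3·-1 + 5·-1 + 10·1 + 5·1 + 6·1 + 3·1 + 8·2 + 4·2 + 9·-1.
Output[0,1]: The receptive field on the input at this output position is [10 8 4 / 3 10 3 / 9 3 7]. Elementwise product with the kernel and sum: 10·-1 + 8·-1 + 4·1 + 3·1 + 10·1 + 3·1 + 9·2 + 3·2 + 7·-1.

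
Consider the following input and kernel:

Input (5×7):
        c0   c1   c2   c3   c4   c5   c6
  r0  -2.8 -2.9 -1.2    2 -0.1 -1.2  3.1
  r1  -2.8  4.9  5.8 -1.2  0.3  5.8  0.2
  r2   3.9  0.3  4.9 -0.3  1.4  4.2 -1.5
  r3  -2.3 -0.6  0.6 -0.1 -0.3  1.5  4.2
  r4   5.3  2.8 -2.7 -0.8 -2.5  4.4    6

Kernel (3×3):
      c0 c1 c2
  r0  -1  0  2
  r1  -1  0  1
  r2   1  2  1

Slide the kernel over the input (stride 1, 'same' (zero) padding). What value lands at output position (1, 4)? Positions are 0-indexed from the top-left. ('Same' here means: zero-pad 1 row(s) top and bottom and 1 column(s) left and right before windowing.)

9.3

The receptive field on the zero-padded input at this output position is [2 -0.1 -1.2 / -1.2 0.3 5.8 / -0.3 1.4 4.2]. Elementwise product with the kernel and sum: 2·-1 + -1.2·2 + -1.2·-1 + 5.8·1 + -0.3·1 + 1.4·2 + 4.2·1.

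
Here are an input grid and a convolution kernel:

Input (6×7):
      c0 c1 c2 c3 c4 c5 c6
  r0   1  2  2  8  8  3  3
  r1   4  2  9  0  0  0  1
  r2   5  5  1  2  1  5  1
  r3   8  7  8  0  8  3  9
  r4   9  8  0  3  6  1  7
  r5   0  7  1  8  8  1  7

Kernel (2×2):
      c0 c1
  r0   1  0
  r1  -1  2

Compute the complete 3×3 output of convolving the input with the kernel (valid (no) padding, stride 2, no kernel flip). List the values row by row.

Output[0,0]: The receptive field on the input at this output position is [1 2 / 4 2]. Elementwise product with the kernel and sum: 1·1 + 4·-1 + 2·2.

1 -7 8
11 -7 -1
23 15 0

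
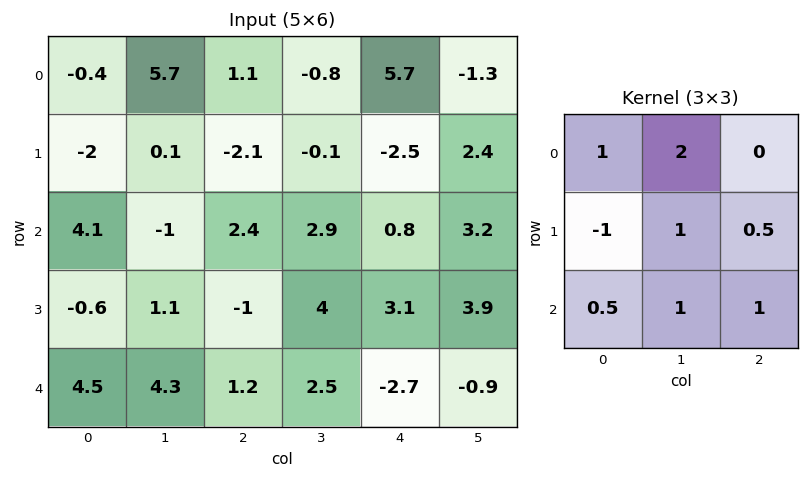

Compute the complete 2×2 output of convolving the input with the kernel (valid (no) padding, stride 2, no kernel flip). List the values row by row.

15.5 5.15
11.05 15.15

Output[0,0]: The receptive field on the input at this output position is [-0.4 5.7 1.1 / -2 0.1 -2.1 / 4.1 -1 2.4]. Elementwise product with the kernel and sum: -0.4·1 + 5.7·2 + -2·-1 + 0.1·1 + -2.1·0.5 + 4.1·0.5 + -1·1 + 2.4·1.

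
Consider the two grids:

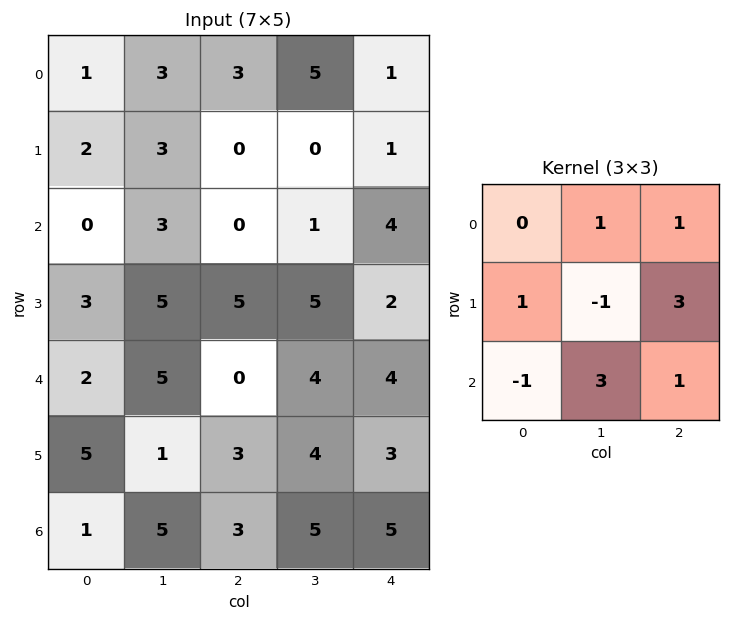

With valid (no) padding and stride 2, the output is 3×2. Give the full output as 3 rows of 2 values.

14 16
29 27
35 33

Output[0,0]: The receptive field on the input at this output position is [1 3 3 / 2 3 0 / 0 3 0]. Elementwise product with the kernel and sum: 3·1 + 3·1 + 2·1 + 3·-1 + 0·3 + 0·-1 + 3·3 + 0·1.
Output[0,1]: The receptive field on the input at this output position is [3 5 1 / 0 0 1 / 0 1 4]. Elementwise product with the kernel and sum: 5·1 + 1·1 + 0·1 + 0·-1 + 1·3 + 0·-1 + 1·3 + 4·1.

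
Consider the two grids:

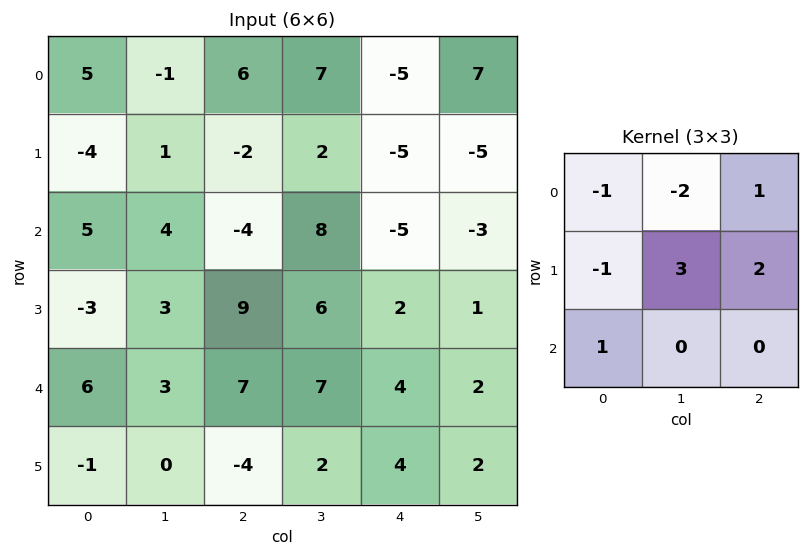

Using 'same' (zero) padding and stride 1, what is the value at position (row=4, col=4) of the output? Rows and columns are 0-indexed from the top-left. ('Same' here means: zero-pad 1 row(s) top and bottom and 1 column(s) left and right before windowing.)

2

The receptive field on the zero-padded input at this output position is [6 2 1 / 7 4 2 / 2 4 2]. Elementwise product with the kernel and sum: 6·-1 + 2·-2 + 1·1 + 7·-1 + 4·3 + 2·2 + 2·1.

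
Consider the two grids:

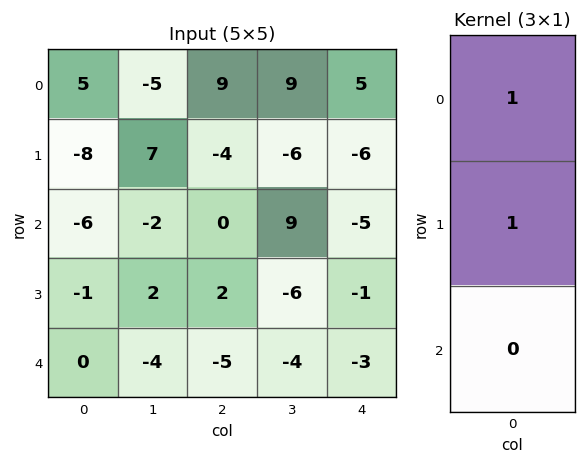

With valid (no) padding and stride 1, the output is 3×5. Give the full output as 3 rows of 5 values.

-3 2 5 3 -1
-14 5 -4 3 -11
-7 0 2 3 -6

Output[0,0]: The receptive field on the input at this output position is [5 / -8 / -6]. Elementwise product with the kernel and sum: 5·1 + -8·1.
Output[0,1]: The receptive field on the input at this output position is [-5 / 7 / -2]. Elementwise product with the kernel and sum: -5·1 + 7·1.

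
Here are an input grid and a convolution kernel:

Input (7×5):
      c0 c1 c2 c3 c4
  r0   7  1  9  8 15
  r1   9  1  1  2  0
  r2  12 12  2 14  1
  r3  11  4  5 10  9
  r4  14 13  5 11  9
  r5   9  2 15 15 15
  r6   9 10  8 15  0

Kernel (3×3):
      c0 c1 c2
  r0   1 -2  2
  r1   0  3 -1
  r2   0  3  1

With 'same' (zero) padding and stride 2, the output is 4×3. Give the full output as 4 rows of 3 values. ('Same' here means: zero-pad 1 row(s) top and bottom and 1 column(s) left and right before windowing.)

48 24 45
45 20 32
44 78 64
3 11 -15

Output[0,0]: The receptive field on the zero-padded input at this output position is [0 0 0 / 0 7 1 / 0 9 1]. Elementwise product with the kernel and sum: 0·1 + 0·-2 + 0·2 + 7·3 + 1·-1 + 9·3 + 1·1.
Output[0,1]: The receptive field on the zero-padded input at this output position is [0 0 0 / 1 9 8 / 1 1 2]. Elementwise product with the kernel and sum: 0·1 + 0·-2 + 0·2 + 9·3 + 8·-1 + 1·3 + 2·1.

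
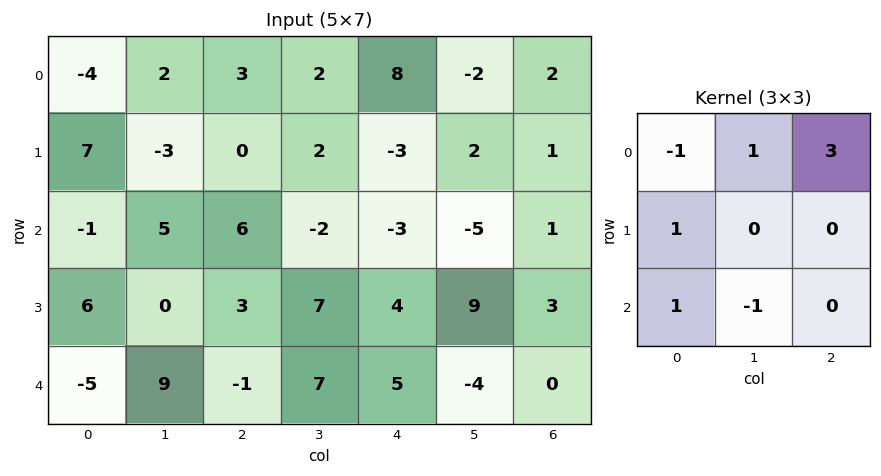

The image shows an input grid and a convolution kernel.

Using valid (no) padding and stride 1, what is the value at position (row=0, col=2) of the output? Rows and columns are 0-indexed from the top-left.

The receptive field on the input at this output position is [3 2 8 / 0 2 -3 / 6 -2 -3]. Elementwise product with the kernel and sum: 3·-1 + 2·1 + 8·3 + 0·1 + 6·1 + -2·-1.

31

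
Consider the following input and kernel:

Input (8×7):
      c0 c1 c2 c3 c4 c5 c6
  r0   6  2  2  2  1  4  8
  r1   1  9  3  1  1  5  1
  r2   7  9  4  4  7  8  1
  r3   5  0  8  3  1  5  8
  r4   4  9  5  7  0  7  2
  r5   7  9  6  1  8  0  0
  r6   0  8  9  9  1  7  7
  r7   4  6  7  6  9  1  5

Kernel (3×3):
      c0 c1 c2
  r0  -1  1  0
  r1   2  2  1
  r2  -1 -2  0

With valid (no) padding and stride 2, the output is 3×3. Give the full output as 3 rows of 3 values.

-6 -3 -7
-2 4 7
27 -3 8

Output[0,0]: The receptive field on the input at this output position is [6 2 2 / 1 9 3 / 7 9 4]. Elementwise product with the kernel and sum: 6·-1 + 2·1 + 1·2 + 9·2 + 3·1 + 7·-1 + 9·-2.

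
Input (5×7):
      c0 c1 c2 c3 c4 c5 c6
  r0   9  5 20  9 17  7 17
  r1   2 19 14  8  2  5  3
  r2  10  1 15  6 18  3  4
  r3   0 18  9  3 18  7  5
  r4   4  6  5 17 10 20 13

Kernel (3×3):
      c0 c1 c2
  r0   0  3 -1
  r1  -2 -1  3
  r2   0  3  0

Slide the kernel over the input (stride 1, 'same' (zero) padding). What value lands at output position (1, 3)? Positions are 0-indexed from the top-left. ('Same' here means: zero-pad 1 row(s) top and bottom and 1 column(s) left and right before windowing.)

-2

The receptive field on the zero-padded input at this output position is [20 9 17 / 14 8 2 / 15 6 18]. Elementwise product with the kernel and sum: 9·3 + 17·-1 + 14·-2 + 8·-1 + 2·3 + 6·3.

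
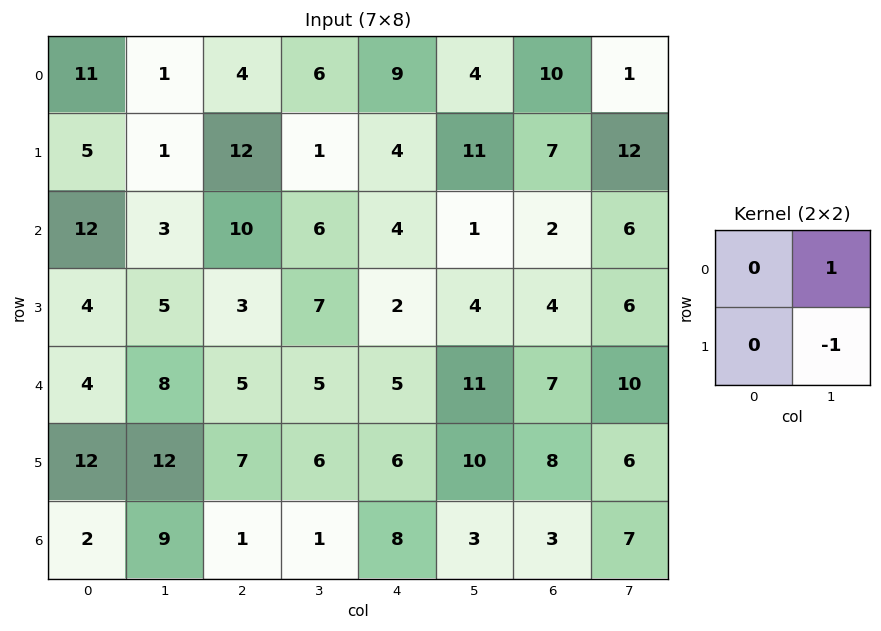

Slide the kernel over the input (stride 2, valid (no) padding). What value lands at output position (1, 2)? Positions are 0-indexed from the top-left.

The receptive field on the input at this output position is [4 1 / 2 4]. Elementwise product with the kernel and sum: 1·1 + 4·-1.

-3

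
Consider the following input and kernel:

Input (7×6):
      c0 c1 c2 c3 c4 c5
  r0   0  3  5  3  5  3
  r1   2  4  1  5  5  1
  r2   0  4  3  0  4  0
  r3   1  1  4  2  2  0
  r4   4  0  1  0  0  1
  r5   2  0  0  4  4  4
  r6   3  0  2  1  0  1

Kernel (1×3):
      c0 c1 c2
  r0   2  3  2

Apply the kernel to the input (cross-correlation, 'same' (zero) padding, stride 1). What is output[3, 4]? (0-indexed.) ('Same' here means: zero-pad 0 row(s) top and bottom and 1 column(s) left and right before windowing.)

The receptive field on the zero-padded input at this output position is [2 2 0]. Elementwise product with the kernel and sum: 2·2 + 2·3 + 0·2.

10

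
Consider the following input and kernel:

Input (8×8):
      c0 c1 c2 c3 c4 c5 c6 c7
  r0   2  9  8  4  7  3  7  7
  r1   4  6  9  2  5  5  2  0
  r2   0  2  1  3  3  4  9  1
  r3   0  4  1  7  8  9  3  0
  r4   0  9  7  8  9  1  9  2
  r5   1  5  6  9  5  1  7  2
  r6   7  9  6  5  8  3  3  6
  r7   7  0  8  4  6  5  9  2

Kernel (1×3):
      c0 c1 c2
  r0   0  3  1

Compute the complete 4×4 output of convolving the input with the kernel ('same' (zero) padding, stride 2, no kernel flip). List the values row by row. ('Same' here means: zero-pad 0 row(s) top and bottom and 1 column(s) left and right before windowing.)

15 28 24 28
2 6 13 28
9 29 28 29
30 23 27 15

Output[0,0]: The receptive field on the zero-padded input at this output position is [0 2 9]. Elementwise product with the kernel and sum: 2·3 + 9·1.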